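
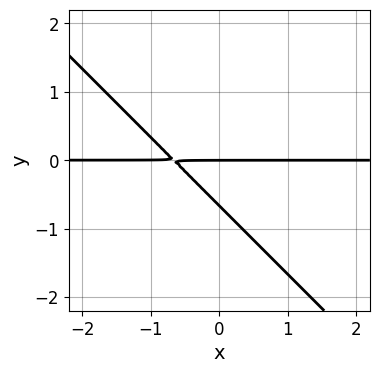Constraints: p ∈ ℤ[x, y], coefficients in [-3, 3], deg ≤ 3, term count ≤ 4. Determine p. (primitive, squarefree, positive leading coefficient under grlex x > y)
3*x*y + 3*y^2 + 2*y

(a) Degree: a generic line meets the curve in up to 2 points, so deg p = 2.
(b) Against the integer gridlines: it crosses the y-axis at the gridline y = 0; every point of the x-axis in the box is on the curve.
(c) Assembling these constraints gives the stated polynomial.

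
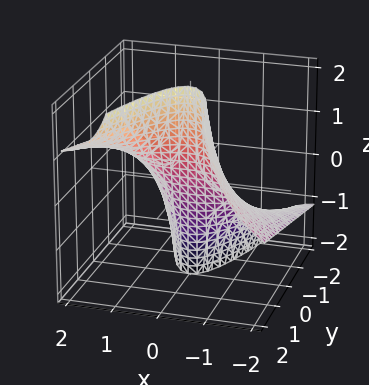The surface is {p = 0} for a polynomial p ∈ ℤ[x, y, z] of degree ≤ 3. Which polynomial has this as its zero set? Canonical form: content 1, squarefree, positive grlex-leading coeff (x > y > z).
1. The degree is 3 — a generic line meets the surface in up to 3 points.
2. Checking where it meets the axes: it crosses the x-axis at the gridline x = 0; the visible z-axis segment lies entirely on the surface; it meets the y-axis at y = 0 (among the integer gridlines).
3. Putting this together gives p.

x^3 - 3*x^2*z + 3*y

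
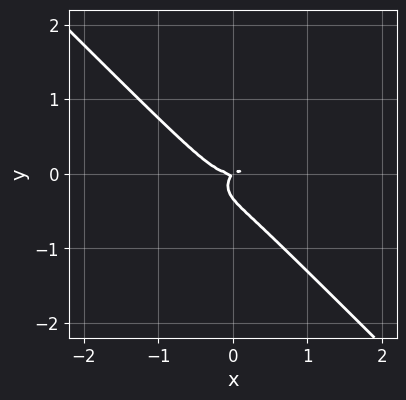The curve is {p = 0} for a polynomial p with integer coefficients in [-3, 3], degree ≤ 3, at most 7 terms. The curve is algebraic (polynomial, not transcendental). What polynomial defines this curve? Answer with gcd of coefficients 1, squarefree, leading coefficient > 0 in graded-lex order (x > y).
1. The degree is 3 — no degree-2 curve has this shape.
2. Against the integer gridlines: one y-axis crossing is at y = 0; one x-axis crossing is at x = 0.
3. Putting this together gives p.

2*x^3 + x*y^2 + 3*y^3 - x*y + y^2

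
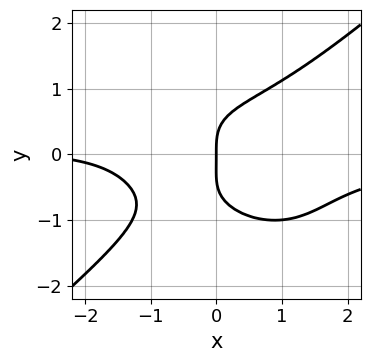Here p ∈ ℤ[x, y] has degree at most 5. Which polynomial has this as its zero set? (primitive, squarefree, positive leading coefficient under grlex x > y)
2*x^3*y - 3*y^4 - y^3 + x^2 + 3*x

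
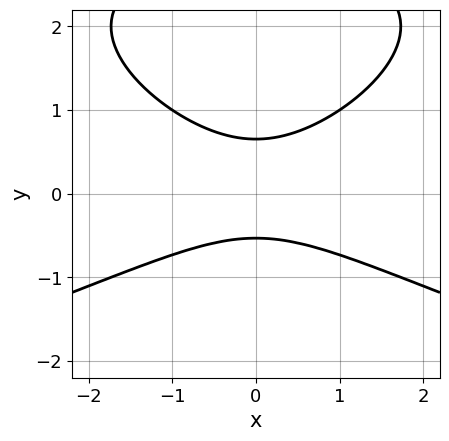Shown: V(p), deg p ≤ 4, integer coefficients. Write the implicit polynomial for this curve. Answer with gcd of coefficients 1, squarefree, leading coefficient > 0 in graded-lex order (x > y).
(a) The degree is 3 — the shape is more complex than any degree-2 curve.
(b) Symmetries: mirror symmetry x ↦ −x ⇒ only even powers of x.
(c) Reading off the gridlines: no x-intercept at any integer in the box.
(d) Putting this together gives p.

y^3 + x^2 - 3*y^2 + 1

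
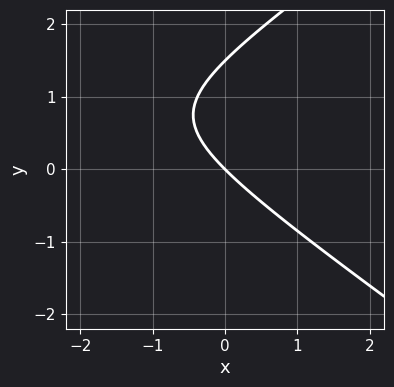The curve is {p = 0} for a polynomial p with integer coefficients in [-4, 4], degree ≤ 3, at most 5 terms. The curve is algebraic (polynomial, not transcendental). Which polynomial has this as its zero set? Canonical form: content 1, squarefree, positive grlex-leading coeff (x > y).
x^2 - 2*y^2 + 3*x + 3*y

deg p = 2. No degree-1 curve has this shape.
Observable constraints: one x-axis crossing is at x = 0; one y-axis crossing is at y = 0.
Together with the visible shape, these determine p as stated.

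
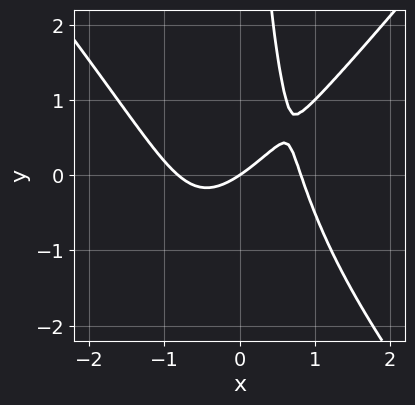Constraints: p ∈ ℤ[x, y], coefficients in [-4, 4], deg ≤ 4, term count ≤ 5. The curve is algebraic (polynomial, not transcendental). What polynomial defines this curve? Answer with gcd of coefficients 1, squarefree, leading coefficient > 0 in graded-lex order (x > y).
The degree is 3 — a generic line meets the curve in up to 3 points.
Reading off the gridlines: one y-axis crossing is at y = 0; it crosses the x-axis at the gridline x = 0.
The integer polynomial consistent with all of this is the stated p.

3*x^3 - 2*x*y^2 - 2*x*y - 2*x + 3*y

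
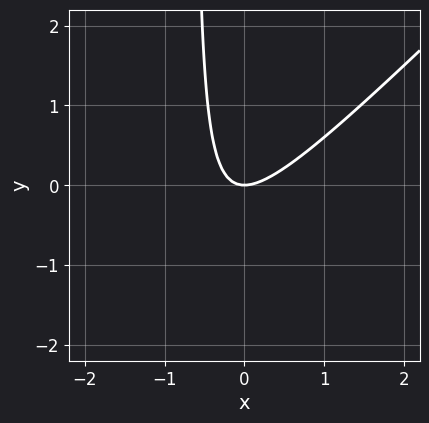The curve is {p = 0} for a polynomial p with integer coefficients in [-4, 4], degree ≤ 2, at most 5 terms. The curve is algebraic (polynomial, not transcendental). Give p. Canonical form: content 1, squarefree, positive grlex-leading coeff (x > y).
3*x^2 - 3*x*y - 2*y

(a) deg p = 2.
(b) Against the integer gridlines: it meets the y-axis at y = 0 (among the integer gridlines); it crosses the x-axis at the gridline x = 0.
(c) Fitting integer coefficients to these (and the overall shape) gives p.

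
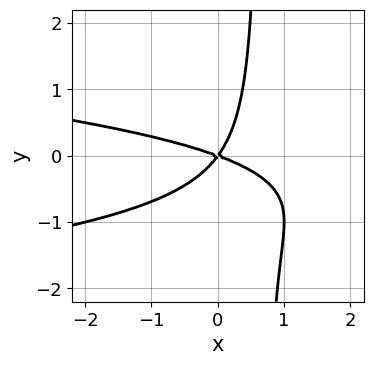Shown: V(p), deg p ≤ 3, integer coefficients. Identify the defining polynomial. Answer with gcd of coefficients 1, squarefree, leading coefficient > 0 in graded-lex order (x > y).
1. deg p = 3. The shape is more complex than any degree-2 curve.
2. From the visible intercepts: it crosses the y-axis at the gridline y = 0; it meets the x-axis at x = 0 (among the integer gridlines).
3. Assembling these constraints gives the stated polynomial.

3*x*y^2 + x^2 + 2*x*y - 2*y^2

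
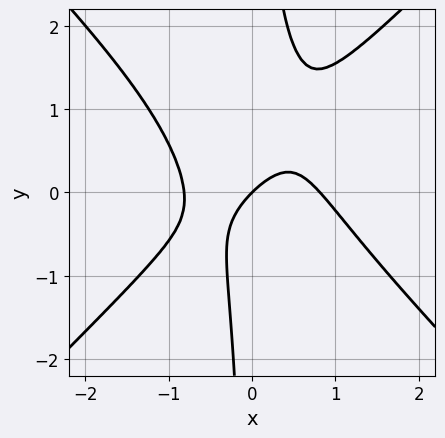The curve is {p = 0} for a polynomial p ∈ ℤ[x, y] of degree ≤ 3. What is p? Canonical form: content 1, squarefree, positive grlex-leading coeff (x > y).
First, the degree is 3 — no degree-2 curve has this shape.
Next, from the visible intercepts: it crosses the y-axis at the gridline y = 0; it crosses the x-axis at the gridline x = 0.
Finally, solving for integer coefficients yields p as stated.

3*x^3 - 3*x*y^2 + 2*x*y - 2*x + 2*y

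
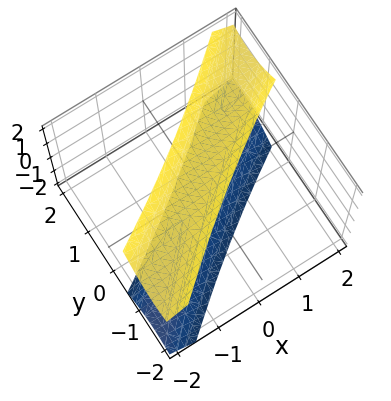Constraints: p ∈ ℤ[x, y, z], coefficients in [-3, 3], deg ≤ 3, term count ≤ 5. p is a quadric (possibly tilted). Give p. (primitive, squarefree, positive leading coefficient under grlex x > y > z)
First, I count 2 distinct pieces. They look like related sheets of one shape, so recover p as a whole.
Next, degree: the shape is more complex than any degree-1 surface, so deg p = 2.
Next, against the integer gridlines: it misses every integer gridline on the x-axis; the surface avoids every integer y-axis point in the box.
Finally, fitting integer coefficients to these (and the overall shape) gives p.

x^2 - 3*x*y + 2*y^2 - z^2 + 3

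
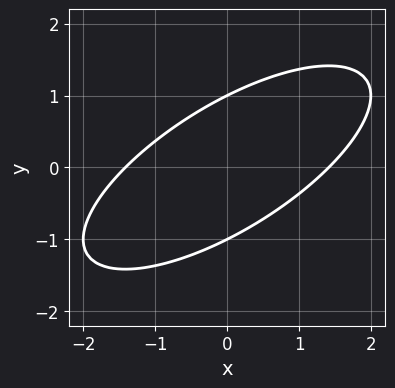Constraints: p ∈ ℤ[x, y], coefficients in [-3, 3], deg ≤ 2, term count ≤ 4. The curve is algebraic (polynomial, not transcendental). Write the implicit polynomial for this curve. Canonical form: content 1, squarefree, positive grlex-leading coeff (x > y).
(a) deg p = 2. The shape is more complex than any degree-1 curve.
(b) Checking where it meets the axes: among the integer gridlines, it crosses the y-axis at y ∈ {-1, 1}.
(c) Fitting integer coefficients to these (and the overall shape) gives p.

x^2 - 2*x*y + 2*y^2 - 2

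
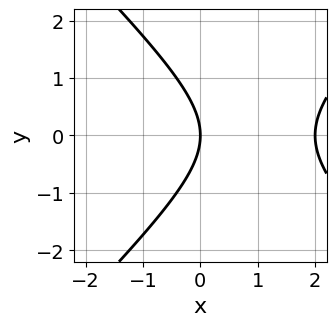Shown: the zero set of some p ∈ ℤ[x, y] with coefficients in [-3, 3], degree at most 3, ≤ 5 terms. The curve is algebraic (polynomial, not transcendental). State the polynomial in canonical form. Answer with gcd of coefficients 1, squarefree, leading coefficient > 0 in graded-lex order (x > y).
(a) Degree: the shape is more complex than any degree-1 curve, so deg p = 2.
(b) Symmetries: the y ↦ −y reflection is a symmetry, so y appears only in even powers.
(c) Observable constraints: it crosses the y-axis at the gridline y = 0; the x-axis gridline crossings are at x ∈ {0, 2}.
(d) Solving for integer coefficients yields p as stated.

x^2 - y^2 - 2*x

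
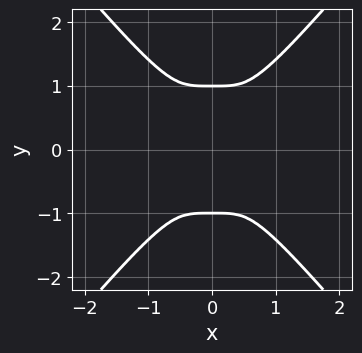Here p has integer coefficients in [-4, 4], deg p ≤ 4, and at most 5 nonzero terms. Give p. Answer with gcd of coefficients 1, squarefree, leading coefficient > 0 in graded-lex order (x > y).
2*x^4 - y^4 + y^2

First, the degree is 4 — no degree-3 curve has this shape.
Next, symmetries: mirror symmetry y ↦ −y ⇒ only even powers of y; mirror symmetry x ↦ −x ⇒ only even powers of x.
Then, reading off the gridlines: among the integer gridlines, it crosses the y-axis at y ∈ {-1, 1}.
Finally, solving for integer coefficients yields p as stated.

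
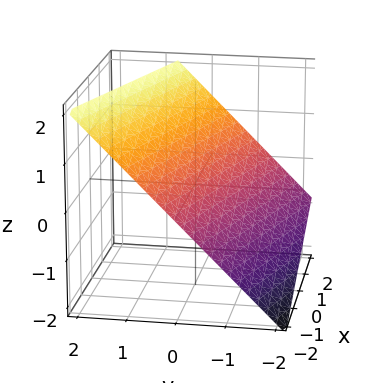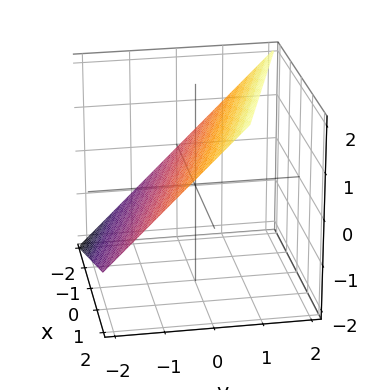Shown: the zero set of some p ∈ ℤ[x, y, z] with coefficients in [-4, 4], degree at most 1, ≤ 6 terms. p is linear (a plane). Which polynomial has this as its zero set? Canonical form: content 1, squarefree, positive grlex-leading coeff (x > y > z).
x + 3*y - 3*z + 2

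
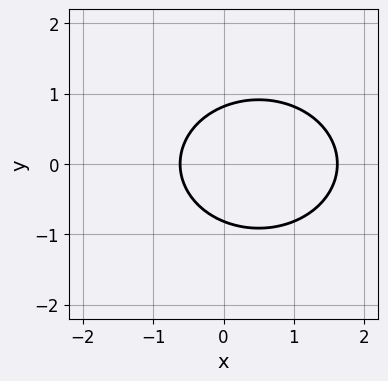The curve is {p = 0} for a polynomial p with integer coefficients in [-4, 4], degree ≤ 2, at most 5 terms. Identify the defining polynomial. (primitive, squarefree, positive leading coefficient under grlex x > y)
2*x^2 + 3*y^2 - 2*x - 2

(a) Degree: a generic line meets the curve in up to 2 points, so deg p = 2.
(b) Symmetries: the y ↦ −y reflection is a symmetry, so y appears only in even powers.
(c) These observations pin down the coefficients.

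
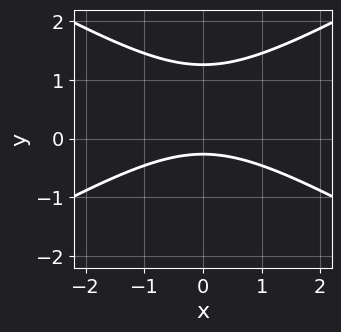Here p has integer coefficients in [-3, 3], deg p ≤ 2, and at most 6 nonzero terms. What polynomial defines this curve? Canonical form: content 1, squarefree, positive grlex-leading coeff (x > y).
(a) deg p = 2. The shape is more complex than any degree-1 curve.
(b) Symmetries: it's symmetric under x → −x, forcing even powers of x.
(c) Reading off the gridlines: the curve avoids every integer x-axis point in the box.
(d) Fitting integer coefficients to these (and the overall shape) gives p.

x^2 - 3*y^2 + 3*y + 1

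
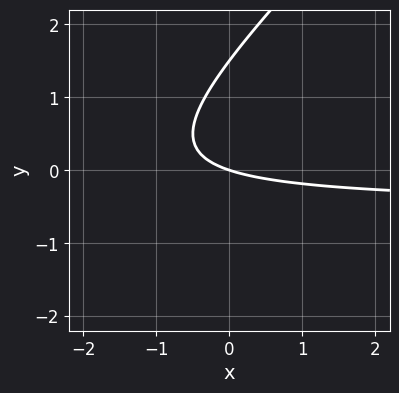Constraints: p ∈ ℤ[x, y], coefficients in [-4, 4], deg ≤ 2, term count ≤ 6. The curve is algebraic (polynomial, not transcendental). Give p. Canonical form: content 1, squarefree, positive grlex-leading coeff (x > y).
2*x*y - 2*y^2 + x + 3*y

(a) Degree: a generic line meets the curve in up to 2 points, so deg p = 2.
(b) Against the integer gridlines: it meets the y-axis at y = 0 (among the integer gridlines); it meets the x-axis at x = 0 (among the integer gridlines).
(c) The integer polynomial consistent with all of this is the stated p.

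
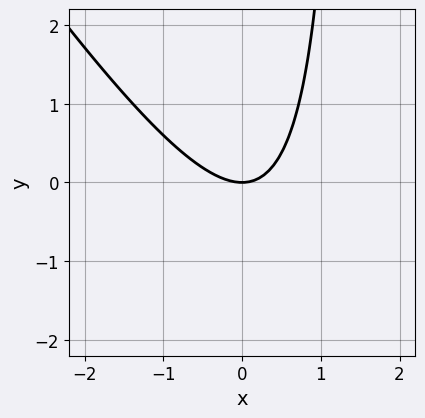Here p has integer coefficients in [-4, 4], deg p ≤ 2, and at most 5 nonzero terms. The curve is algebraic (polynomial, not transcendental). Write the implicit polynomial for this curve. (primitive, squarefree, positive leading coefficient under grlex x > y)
3*x^2 + 2*x*y - 3*y

The degree is 2 — a generic line meets the curve in up to 2 points.
Against the integer gridlines: it meets the y-axis at y = 0 (among the integer gridlines); it crosses the x-axis at the gridline x = 0.
Matching integer coefficients to the picture gives p.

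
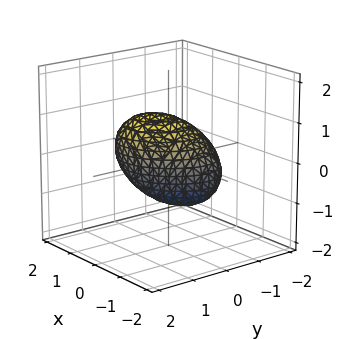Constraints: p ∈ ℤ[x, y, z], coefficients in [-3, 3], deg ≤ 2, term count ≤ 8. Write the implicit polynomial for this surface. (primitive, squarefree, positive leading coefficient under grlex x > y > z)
3*x^2 - 2*x*y - 2*x*z + 3*y^2 + 3*z^2 - 3

First, degree: the shape is more complex than any degree-1 surface, so deg p = 2.
Then, from the visible intercepts: among the integer gridlines, it crosses the x-axis at x ∈ {-1, 1}; among the integer gridlines, it crosses the z-axis at z ∈ {-1, 1}; among the integer gridlines, it crosses the y-axis at y ∈ {-1, 1}.
Finally, matching integer coefficients to the picture gives p.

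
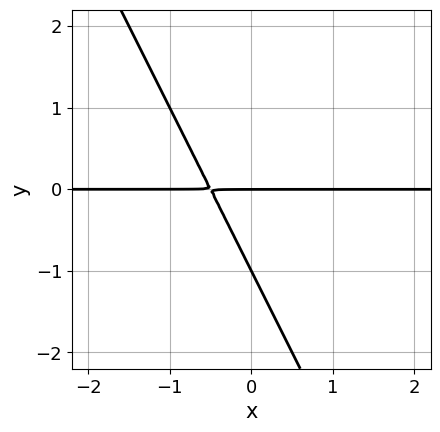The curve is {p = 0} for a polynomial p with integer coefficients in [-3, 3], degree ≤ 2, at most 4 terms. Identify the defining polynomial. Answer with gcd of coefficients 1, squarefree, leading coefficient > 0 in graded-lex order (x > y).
2*x*y + y^2 + y

The degree is 2 — the shape is more complex than any degree-1 curve.
Observable constraints: the visible x-axis segment lies entirely on the curve; among the integer gridlines, it crosses the y-axis at y ∈ {-1, 0}.
Matching integer coefficients to the picture gives p.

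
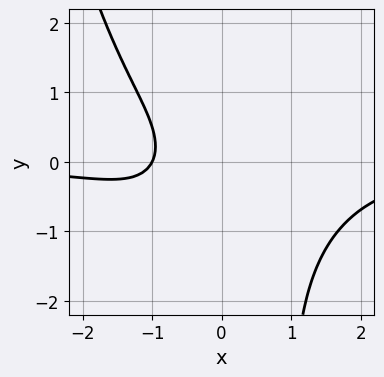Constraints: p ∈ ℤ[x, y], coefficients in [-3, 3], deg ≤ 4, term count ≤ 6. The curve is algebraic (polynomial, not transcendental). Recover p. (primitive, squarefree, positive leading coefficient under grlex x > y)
x^3*y - x*y^2 + y^2 + 2*x + 2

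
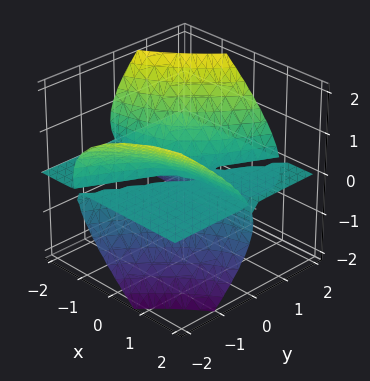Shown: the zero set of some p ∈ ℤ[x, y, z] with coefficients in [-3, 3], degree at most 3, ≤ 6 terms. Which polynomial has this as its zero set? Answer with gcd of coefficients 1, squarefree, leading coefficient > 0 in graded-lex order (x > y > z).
2*x*y*z + x*z^2 - y^2*z + 2*z^3

(a) Degree: a generic line meets the surface in up to 3 points, so deg p = 3.
(b) Observable constraints: every point of the x-axis in the box is on the surface; the visible y-axis segment lies entirely on the surface; it crosses the z-axis at the gridline z = 0.
(c) Assembling these constraints gives the stated polynomial.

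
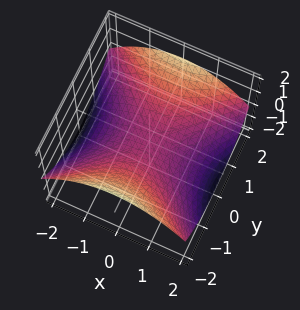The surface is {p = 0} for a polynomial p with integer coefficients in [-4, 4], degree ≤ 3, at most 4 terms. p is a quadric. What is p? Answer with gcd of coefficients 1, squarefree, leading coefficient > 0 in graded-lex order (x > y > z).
x^2 - y^2 + 3*z

1. The degree is 2 — a hyperbolic paraboloid; a quadric.
2. Symmetries: it's symmetric under x → −x, forcing even powers of x; it's symmetric under y → −y, forcing even powers of y.
3. Reading off the gridlines: it crosses the x-axis at the gridline x = 0; one y-axis crossing is at y = 0.
4. The integer polynomial consistent with all of this is the stated p.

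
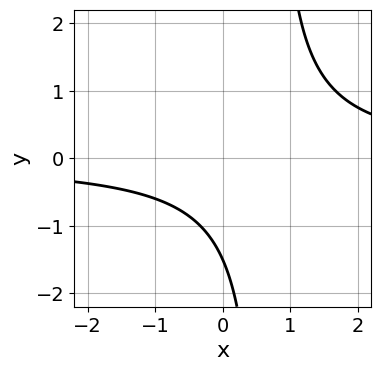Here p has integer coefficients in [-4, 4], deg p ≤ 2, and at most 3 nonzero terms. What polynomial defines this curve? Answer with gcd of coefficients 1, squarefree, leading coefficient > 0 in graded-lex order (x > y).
3*x*y - 2*y - 3

Degree: the shape is more complex than any degree-1 curve, so deg p = 2.
Against the integer gridlines: the curve avoids every integer x-axis point in the box.
Fitting integer coefficients to these (and the overall shape) gives p.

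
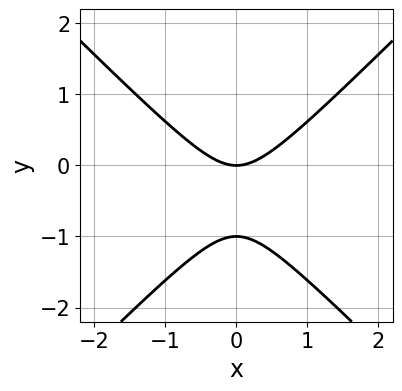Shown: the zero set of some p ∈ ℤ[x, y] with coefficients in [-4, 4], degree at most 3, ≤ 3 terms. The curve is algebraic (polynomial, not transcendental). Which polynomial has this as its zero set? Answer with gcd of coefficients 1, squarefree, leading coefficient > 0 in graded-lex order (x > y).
First, degree: no degree-1 curve has this shape, so deg p = 2.
Next, symmetries: it's symmetric under x → −x, forcing even powers of x.
Then, observable constraints: the y-axis gridline crossings are at y ∈ {-1, 0}; it meets the x-axis at x = 0 (among the integer gridlines).
Finally, together with the visible shape, these determine p as stated.

x^2 - y^2 - y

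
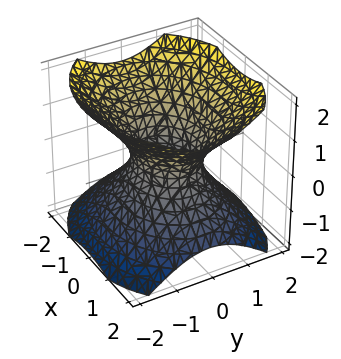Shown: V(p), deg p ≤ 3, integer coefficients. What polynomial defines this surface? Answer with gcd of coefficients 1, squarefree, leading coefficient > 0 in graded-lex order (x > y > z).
2*x^2 + 3*y^2 - 3*z^2 - 2

(a) deg p = 2. One connected sheet with a waist; a quadric.
(b) Symmetries: mirror symmetry y ↦ −y ⇒ only even powers of y; mirror symmetry x ↦ −x ⇒ only even powers of x; the z ↦ −z reflection is a symmetry, so z appears only in even powers.
(c) From the axis intercepts and sections: it misses every integer gridline on the z-axis; the x-axis gridline crossings are at x ∈ {-1, 1}.
(d) Solving for integer coefficients yields p as stated.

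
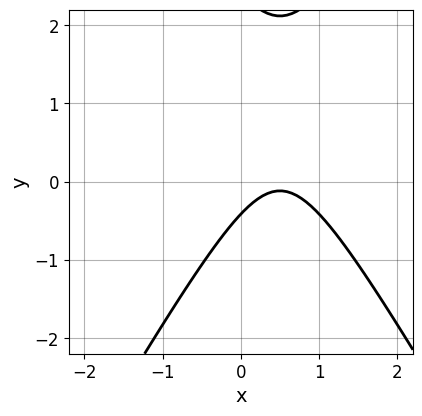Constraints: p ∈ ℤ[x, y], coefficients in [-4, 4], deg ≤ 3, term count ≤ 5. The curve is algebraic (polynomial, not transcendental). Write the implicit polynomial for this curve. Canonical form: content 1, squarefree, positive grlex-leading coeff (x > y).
(a) The degree is 2 — the shape is more complex than any degree-1 curve.
(b) From the axis intercepts and sections: the curve avoids every integer x-axis point in the box.
(c) Fitting integer coefficients to these (and the overall shape) gives p.

3*x^2 - y^2 - 3*x + 2*y + 1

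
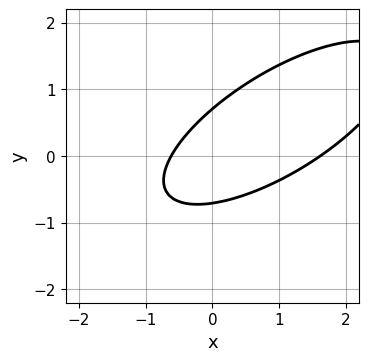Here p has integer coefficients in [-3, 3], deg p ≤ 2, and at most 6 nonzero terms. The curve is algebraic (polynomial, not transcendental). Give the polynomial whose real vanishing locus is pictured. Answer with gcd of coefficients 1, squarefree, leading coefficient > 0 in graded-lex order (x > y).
x^2 - 2*x*y + 2*y^2 - x - 1

1. deg p = 2. A generic line meets the curve in up to 2 points.
2. Matching integer coefficients to the picture gives p.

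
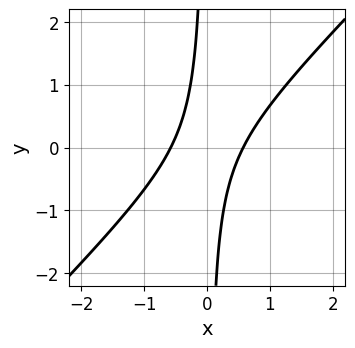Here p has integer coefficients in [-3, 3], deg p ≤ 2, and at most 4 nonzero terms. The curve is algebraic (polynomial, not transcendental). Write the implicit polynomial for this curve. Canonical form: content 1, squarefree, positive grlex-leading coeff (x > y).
3*x^2 - 3*x*y - 1

First, deg p = 2. No degree-1 curve has this shape.
Next, observable constraints: no y-intercept at any integer in the box.
Finally, these observations pin down the coefficients.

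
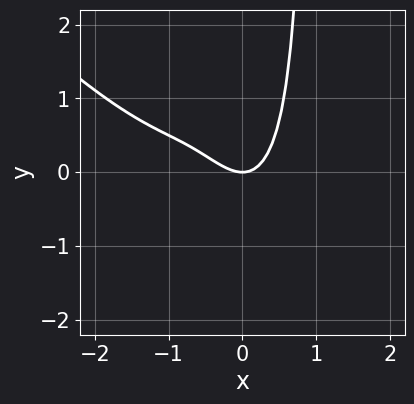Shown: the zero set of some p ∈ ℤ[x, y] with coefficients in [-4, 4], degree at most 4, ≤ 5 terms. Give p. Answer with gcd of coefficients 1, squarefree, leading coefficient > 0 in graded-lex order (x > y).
1. deg p = 4.
2. Checking where it meets the axes: it crosses the x-axis at the gridline x = 0; it meets the y-axis at y = 0 (among the integer gridlines).
3. Assembling these constraints gives the stated polynomial.

2*x^4 + 2*x^3*y + 3*x^3 + 3*x^2 - 2*y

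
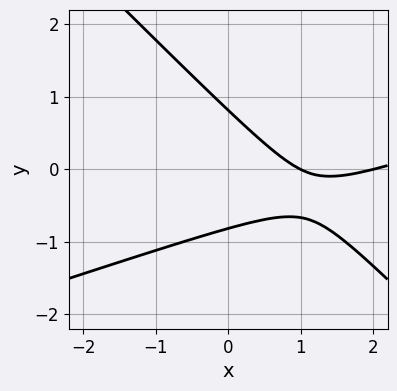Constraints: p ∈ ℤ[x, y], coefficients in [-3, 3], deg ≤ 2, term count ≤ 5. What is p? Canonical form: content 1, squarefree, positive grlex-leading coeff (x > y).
x^2 - 2*x*y - 3*y^2 - 3*x + 2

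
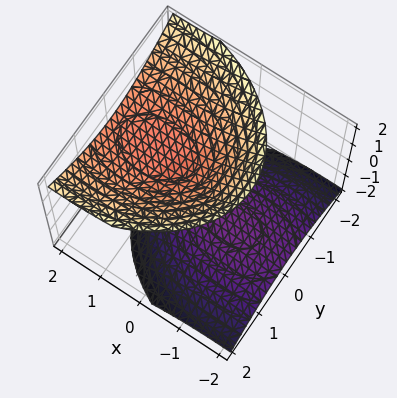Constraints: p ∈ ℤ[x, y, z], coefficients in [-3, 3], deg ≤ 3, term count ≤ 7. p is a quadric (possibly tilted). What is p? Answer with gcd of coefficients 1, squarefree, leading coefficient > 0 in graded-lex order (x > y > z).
x^2 - 2*x*z + 2*y^2 - 2*z^2 + 2

(a) The picture has 2 separate pieces. They look like related sheets of one shape, so recover p as a whole.
(b) Degree: no degree-1 surface has this shape, so deg p = 2.
(c) Checking where it meets the axes: the z-axis gridline crossings are at z ∈ {-1, 1}; it misses every integer gridline on the y-axis.
(d) Matching integer coefficients to the picture gives p.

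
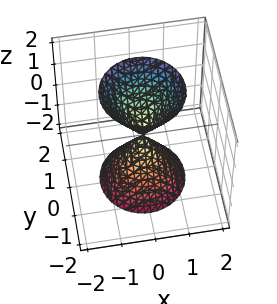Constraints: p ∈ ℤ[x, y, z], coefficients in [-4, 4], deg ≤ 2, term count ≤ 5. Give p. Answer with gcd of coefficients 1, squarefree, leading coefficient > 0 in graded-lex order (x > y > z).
First, the picture has 2 separate pieces. They look like related sheets of one shape, so recover p as a whole.
Next, deg p = 2. A double cone through the origin; a quadric.
Next, by symmetry, the surface is invariant under rotation about z: p = q(x² + y², z); mirror symmetry z ↦ −z ⇒ only even powers of z.
Then, from the visible intercepts: a circular section at z = -2 has radius between 1 and 2; it crosses the y-axis at the gridline y = 0.
Finally, matching integer coefficients to the picture gives p.

3*x^2 + 3*y^2 - z^2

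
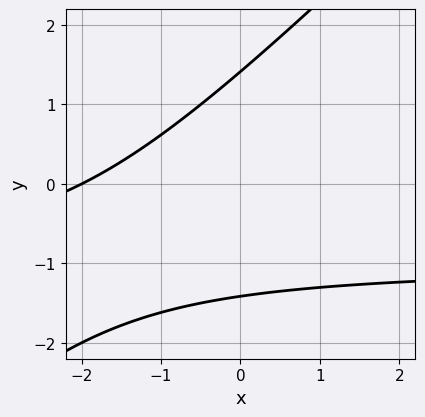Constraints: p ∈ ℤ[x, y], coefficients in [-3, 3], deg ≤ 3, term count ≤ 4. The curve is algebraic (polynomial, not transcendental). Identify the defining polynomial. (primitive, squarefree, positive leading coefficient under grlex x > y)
First, degree: the shape is more complex than any degree-1 curve, so deg p = 2.
Then, reading off the gridlines: one x-axis crossing is at x = -2.
Finally, assembling these constraints gives the stated polynomial.

x*y - y^2 + x + 2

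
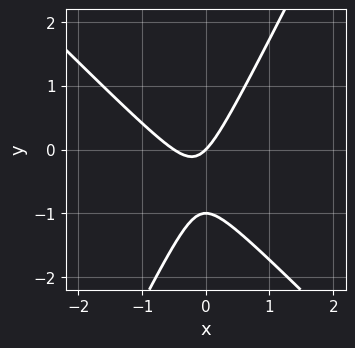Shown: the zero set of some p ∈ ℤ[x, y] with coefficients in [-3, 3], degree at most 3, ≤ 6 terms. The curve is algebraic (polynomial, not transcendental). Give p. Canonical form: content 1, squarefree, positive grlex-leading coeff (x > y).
2*x^2 + x*y - y^2 + x - y

1. The degree is 2 — the shape is more complex than any degree-1 curve.
2. Observable constraints: among the integer gridlines, it crosses the y-axis at y ∈ {-1, 0}; it crosses the x-axis at the gridline x = 0.
3. Solving for integer coefficients yields p as stated.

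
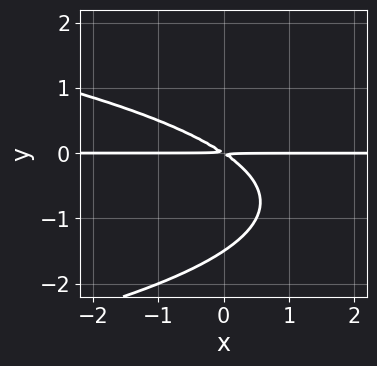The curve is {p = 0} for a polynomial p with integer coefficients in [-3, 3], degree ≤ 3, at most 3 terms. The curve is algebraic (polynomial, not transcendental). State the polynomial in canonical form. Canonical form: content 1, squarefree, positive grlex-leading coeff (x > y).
1. The degree is 3 — the shape is more complex than any degree-2 curve.
2. From the visible intercepts: the visible x-axis segment lies entirely on the curve.
3. Together with the visible shape, these determine p as stated.

2*y^3 + 2*x*y + 3*y^2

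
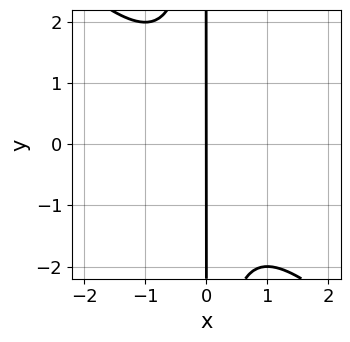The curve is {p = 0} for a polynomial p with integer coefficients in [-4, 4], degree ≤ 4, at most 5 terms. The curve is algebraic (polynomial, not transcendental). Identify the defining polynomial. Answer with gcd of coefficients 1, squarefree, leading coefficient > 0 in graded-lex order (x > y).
deg p = 3.
Checking where it meets the axes: it crosses the x-axis at the gridline x = 0; the visible y-axis segment lies entirely on the curve.
The integer polynomial consistent with all of this is the stated p.

x^3 + x^2*y + x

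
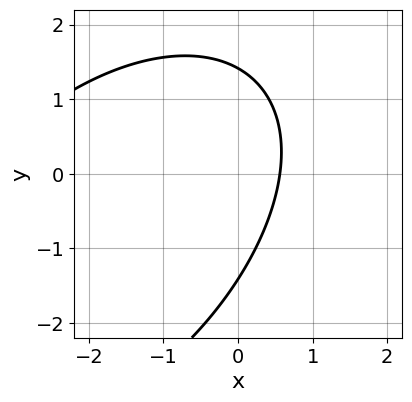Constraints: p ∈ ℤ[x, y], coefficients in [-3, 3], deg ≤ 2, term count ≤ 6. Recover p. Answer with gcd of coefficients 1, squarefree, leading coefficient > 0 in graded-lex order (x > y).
First, the degree is 2 — no degree-1 curve has this shape.
Finally, solving for integer coefficients yields p as stated.

x^2 - x*y + y^2 + 3*x - 2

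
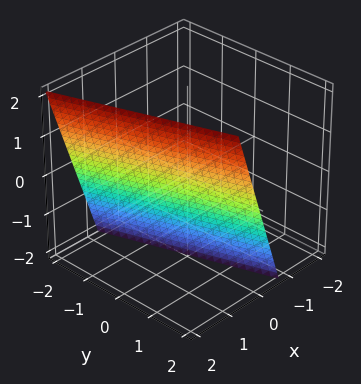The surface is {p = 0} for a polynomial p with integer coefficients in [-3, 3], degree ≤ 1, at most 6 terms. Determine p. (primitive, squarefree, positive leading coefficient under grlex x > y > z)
1. Degree: every cross-section is a straight line — this is a plane, so deg p = 1.
2. Checking where it meets the axes: one y-axis crossing is at y = 2; it meets the z-axis at z = -2 (among the integer gridlines).
3. Fitting integer coefficients to these (and the overall shape) gives p.

3*x + y - z - 2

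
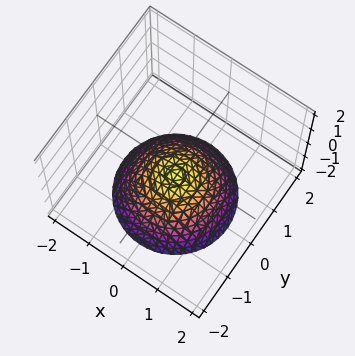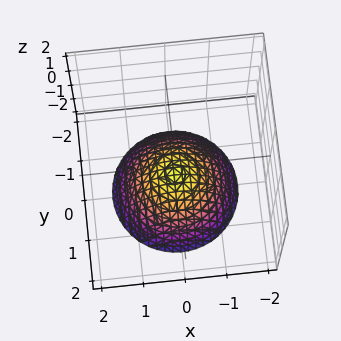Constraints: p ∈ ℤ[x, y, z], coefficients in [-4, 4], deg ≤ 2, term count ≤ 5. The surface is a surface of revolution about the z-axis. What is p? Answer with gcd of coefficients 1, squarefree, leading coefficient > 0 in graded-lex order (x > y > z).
2*x^2 + 2*y^2 + 3*z + 2

1. The degree is 2 — a generic line meets the surface in up to 2 points.
2. By symmetry, every cross-section ⟂ z is a circle, so x, y appear only via x² + y².
3. Checking where it meets the axes: a circular section at z = -2 has radius between 1 and 2; the surface avoids every integer y-axis point in the box; it misses every integer gridline on the x-axis.
4. The integer polynomial consistent with all of this is the stated p.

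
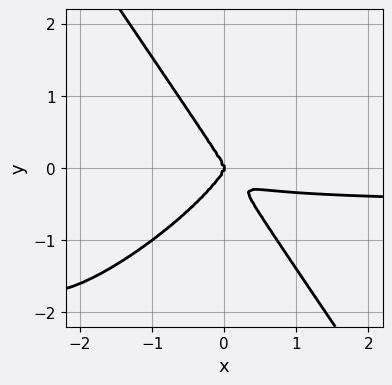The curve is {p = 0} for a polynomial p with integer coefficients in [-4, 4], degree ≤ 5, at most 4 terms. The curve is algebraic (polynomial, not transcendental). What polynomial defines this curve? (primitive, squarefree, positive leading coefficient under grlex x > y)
2*x^3*y - 3*x^2*y^2 + 2*y^4 + x^3

(a) deg p = 4.
(b) Reading off the gridlines: it meets the y-axis at y = 0 (among the integer gridlines); one x-axis crossing is at x = 0.
(c) Solving for integer coefficients yields p as stated.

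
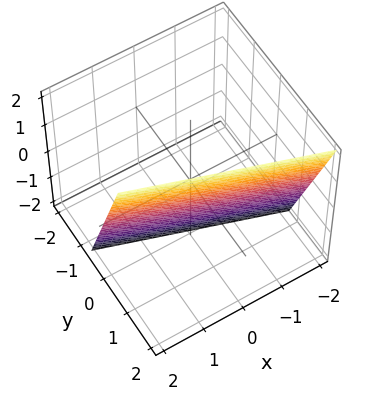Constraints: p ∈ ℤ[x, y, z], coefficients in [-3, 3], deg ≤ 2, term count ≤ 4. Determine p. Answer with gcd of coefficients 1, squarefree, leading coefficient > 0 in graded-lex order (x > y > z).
1. The degree is 1 — the surface is flat (a plane).
2. From the axis intercepts and sections: it crosses the x-axis at the gridline x = 2; it crosses the z-axis at the gridline z = -2.
3. Putting this together gives p.

x + 3*y - z - 2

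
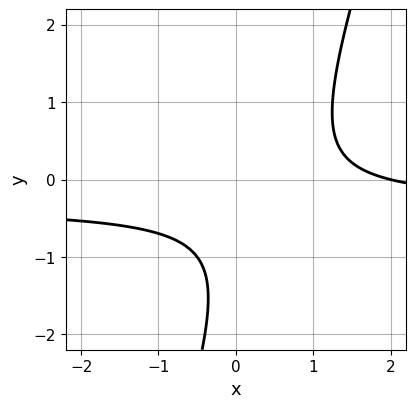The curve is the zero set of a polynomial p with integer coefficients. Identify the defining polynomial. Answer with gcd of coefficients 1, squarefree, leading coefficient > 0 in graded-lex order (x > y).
3*x*y - y^2 + x - 2*y - 2

First, degree: a generic line meets the curve in up to 2 points, so deg p = 2.
Next, observable constraints: it crosses the x-axis at the gridline x = 2; no y-intercept at any integer in the box.
Finally, solving for integer coefficients yields p as stated.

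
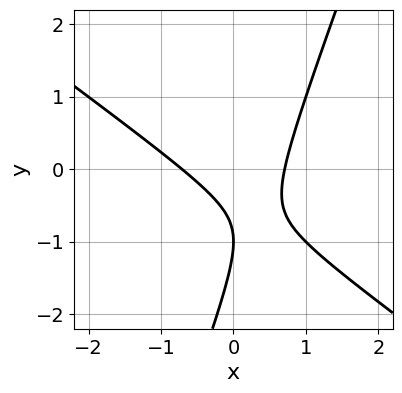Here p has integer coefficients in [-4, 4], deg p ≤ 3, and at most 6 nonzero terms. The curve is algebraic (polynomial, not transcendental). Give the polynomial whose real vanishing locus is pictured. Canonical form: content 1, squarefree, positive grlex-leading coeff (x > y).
2*x^2 + 2*x*y - y^2 - 2*y - 1

1. deg p = 2. The shape is more complex than any degree-1 curve.
2. From the visible intercepts: it crosses the y-axis at the gridline y = -1.
3. The integer polynomial consistent with all of this is the stated p.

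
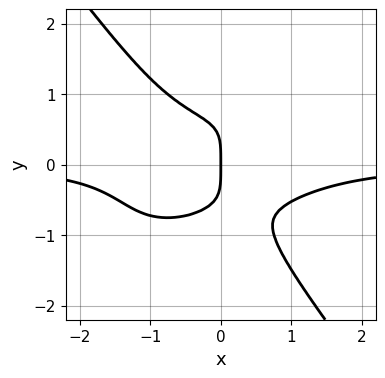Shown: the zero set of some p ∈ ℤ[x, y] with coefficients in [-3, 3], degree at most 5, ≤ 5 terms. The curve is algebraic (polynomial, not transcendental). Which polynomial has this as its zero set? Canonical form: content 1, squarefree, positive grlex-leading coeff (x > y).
x^3*y - x^2*y^2 + y^4 - x*y^2 + x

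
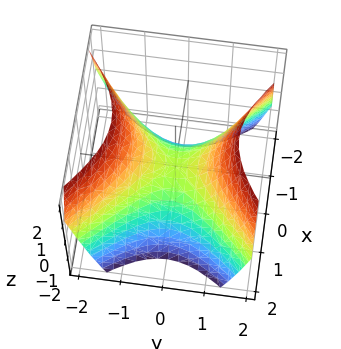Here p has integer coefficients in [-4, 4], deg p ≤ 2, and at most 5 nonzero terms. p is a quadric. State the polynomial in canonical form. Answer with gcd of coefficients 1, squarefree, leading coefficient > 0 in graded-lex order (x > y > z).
Degree: a hyperbolic paraboloid; a quadric, so deg p = 2.
Symmetries: mirror symmetry y ↦ −y ⇒ only even powers of y; it's symmetric under x → −x, forcing even powers of x.
Observable constraints: it crosses the x-axis at the gridline x = 0; one z-axis crossing is at z = 0.
The integer polynomial consistent with all of this is the stated p.

x^2 - y^2 + z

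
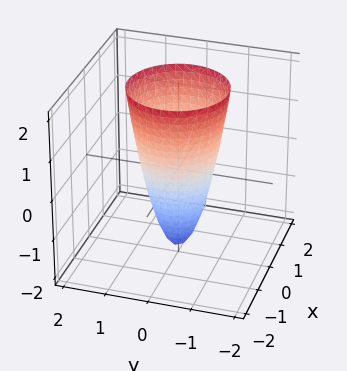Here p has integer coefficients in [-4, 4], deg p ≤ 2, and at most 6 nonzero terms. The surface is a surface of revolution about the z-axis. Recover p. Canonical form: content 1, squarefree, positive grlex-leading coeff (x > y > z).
3*x^2 + 3*y^2 - z - 2

deg p = 2. A generic line meets the surface in up to 2 points.
Symmetry: every cross-section ⟂ z is a circle, so x, y appear only via x² + y².
Reading off the gridlines: a circular section at z = 0 has radius between 0 and 1; it crosses the z-axis at the gridline z = -2.
Fitting integer coefficients to these (and the overall shape) gives p.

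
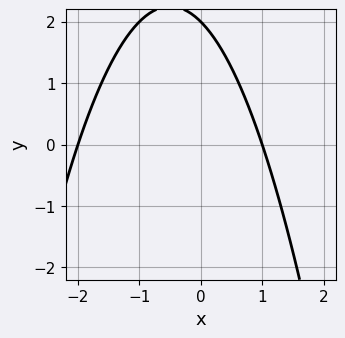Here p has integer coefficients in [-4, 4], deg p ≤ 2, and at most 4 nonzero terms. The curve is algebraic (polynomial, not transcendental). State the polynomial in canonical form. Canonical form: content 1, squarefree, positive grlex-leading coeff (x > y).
x^2 + x + y - 2

1. The degree is 2 — no degree-1 curve has this shape.
2. Observable constraints: the x-axis gridline crossings are at x ∈ {-2, 1}; it meets the y-axis at y = 2 (among the integer gridlines).
3. Matching integer coefficients to the picture gives p.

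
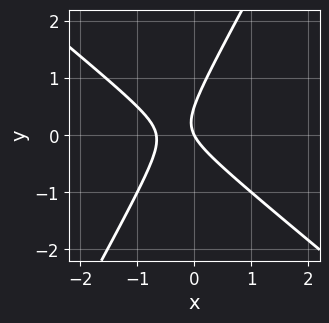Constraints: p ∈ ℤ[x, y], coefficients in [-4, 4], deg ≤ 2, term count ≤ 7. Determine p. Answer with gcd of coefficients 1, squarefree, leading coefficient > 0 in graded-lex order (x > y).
3*x^2 + 2*x*y - 2*y^2 + 2*x + y

First, the degree is 2 — no degree-1 curve has this shape.
Next, from the axis intercepts and sections: it crosses the y-axis at the gridline y = 0; it crosses the x-axis at the gridline x = 0.
Finally, these observations pin down the coefficients.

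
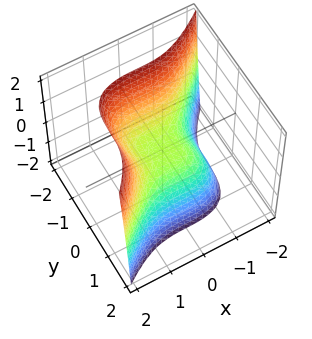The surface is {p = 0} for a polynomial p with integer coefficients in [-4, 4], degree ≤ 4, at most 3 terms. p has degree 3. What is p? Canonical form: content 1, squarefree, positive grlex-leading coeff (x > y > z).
2*x^3 - 3*y^3 - 3*z

Degree: the shape is more complex than any degree-2 surface, so deg p = 3.
From the visible intercepts: one x-axis crossing is at x = 0; it crosses the y-axis at the gridline y = 0; one z-axis crossing is at z = 0.
These observations pin down the coefficients.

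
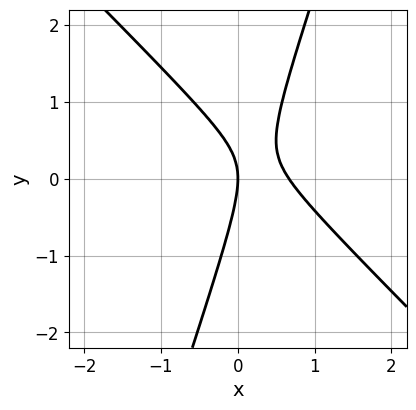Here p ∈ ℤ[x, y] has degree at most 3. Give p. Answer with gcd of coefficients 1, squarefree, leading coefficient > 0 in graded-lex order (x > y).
(a) The degree is 2 — no degree-1 curve has this shape.
(b) Checking where it meets the axes: it meets the y-axis at y = 0 (among the integer gridlines); one x-axis crossing is at x = 0.
(c) Putting this together gives p.

3*x^2 + 2*x*y - y^2 - 2*x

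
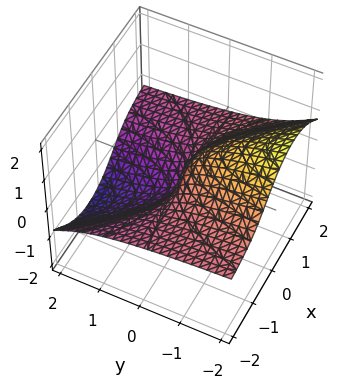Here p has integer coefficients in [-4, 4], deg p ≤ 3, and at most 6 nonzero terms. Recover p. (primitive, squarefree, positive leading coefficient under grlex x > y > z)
First, the degree is 3 — no degree-2 surface has this shape.
Next, checking where it meets the axes: it meets the z-axis at z = 0 (among the integer gridlines); every point of the x-axis in the box is on the surface; it crosses the y-axis at the gridline y = 0.
Finally, together with the visible shape, these determine p as stated.

3*x^2*z + 2*x*y*z + 2*z^3 + 2*y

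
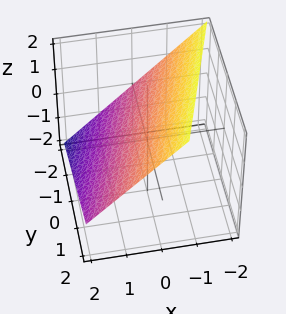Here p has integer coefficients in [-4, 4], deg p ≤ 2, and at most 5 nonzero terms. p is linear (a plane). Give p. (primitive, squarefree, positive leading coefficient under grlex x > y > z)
3*x - y + 3*z - 2

(a) Degree: every cross-section is a straight line — this is a plane, so deg p = 1.
(b) Reading off the gridlines: it crosses the y-axis at the gridline y = -2.
(c) Together with the visible shape, these determine p as stated.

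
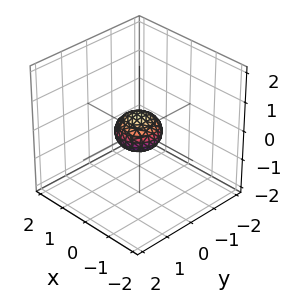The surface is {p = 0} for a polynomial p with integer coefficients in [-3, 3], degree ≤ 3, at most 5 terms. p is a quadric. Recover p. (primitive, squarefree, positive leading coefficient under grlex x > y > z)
The degree is 2 — bounded and convex; a quadric.
By symmetry, the surface is invariant under rotation about z: p = q(x² + y², z); mirror symmetry z ↦ −z ⇒ only even powers of z.
Observable constraints: a circular section at z = 0 has radius between 0 and 1.
Together with the visible shape, these determine p as stated.

2*x^2 + 2*y^2 + 3*z^2 - 1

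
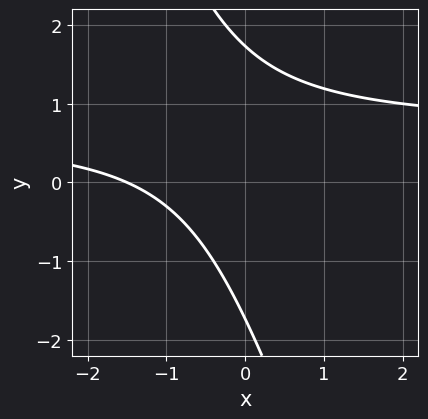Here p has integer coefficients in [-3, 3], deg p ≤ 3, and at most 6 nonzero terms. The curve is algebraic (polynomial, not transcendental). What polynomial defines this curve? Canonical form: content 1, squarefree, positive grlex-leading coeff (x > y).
deg p = 2. The shape is more complex than any degree-1 curve.
Putting this together gives p.

3*x*y + y^2 - 2*x - 3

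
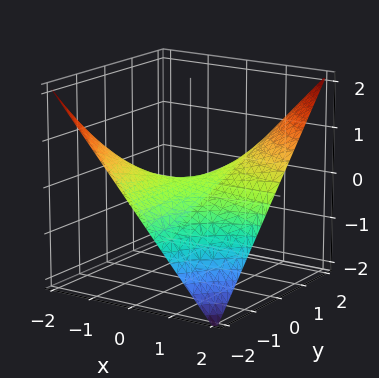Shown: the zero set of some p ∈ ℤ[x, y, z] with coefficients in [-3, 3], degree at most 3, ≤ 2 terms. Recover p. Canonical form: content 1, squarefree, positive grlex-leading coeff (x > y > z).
(a) deg p = 2. A hyperbolic paraboloid; a quadric.
(b) From the axis intercepts and sections: every point of the y-axis in the box is on the surface; it crosses the z-axis at the gridline z = 0.
(c) Solving for integer coefficients yields p as stated. Check: (1, 0, 0) on the x-axis lies on the surface, and p(1, 0, 0) = 0. ✓

x*y - 2*z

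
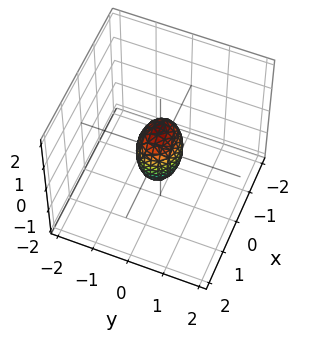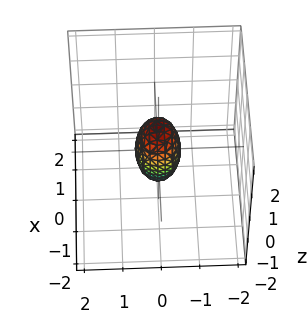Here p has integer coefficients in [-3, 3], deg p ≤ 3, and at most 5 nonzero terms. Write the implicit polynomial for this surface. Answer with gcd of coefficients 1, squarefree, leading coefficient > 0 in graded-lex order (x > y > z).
2*x^2 + 3*y^2 + z^2 - 1

First, degree: a closed, bounded, convex surface; a quadric, so deg p = 2.
Then, symmetries: it's symmetric under z → −z, forcing even powers of z; the y ↦ −y reflection is a symmetry, so y appears only in even powers; mirror symmetry x ↦ −x ⇒ only even powers of x.
Next, reading off the gridlines: among the integer gridlines, it crosses the z-axis at z ∈ {-1, 1}.
Finally, these observations pin down the coefficients.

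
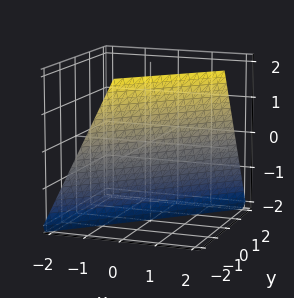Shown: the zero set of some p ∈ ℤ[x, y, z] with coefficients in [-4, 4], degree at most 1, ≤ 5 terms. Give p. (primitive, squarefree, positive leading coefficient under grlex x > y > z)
2*x - 2*y - z - 2

(a) deg p = 1.
(b) From the visible intercepts: one z-axis crossing is at z = -2; it crosses the x-axis at the gridline x = 1; one y-axis crossing is at y = -1.
(c) Matching integer coefficients to the picture gives p.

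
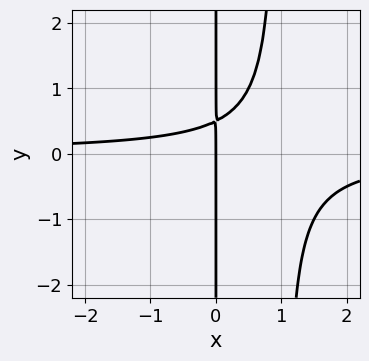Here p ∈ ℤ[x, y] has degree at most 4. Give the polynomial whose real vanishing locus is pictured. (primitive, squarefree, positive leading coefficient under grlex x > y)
2*x^2*y - 2*x*y + x

First, deg p = 3.
Then, from the visible intercepts: every point of the y-axis in the box is on the curve; it crosses the x-axis at the gridline x = 0.
Finally, assembling these constraints gives the stated polynomial.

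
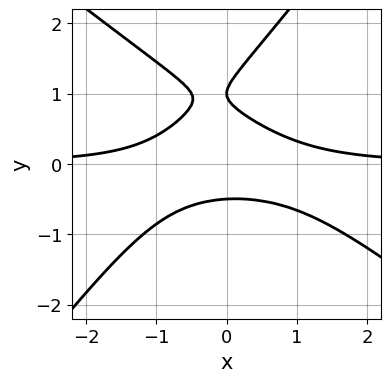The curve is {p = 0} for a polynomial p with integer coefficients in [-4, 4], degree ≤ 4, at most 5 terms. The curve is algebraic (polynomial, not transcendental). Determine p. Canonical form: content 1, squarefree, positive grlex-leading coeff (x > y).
First, deg p = 3.
Then, from the visible intercepts: it meets the y-axis at y = 1 (among the integer gridlines); it misses every integer gridline on the x-axis.
Finally, together with the visible shape, these determine p as stated.

2*x^2*y + x*y^2 - 2*y^3 + 3*y^2 - 1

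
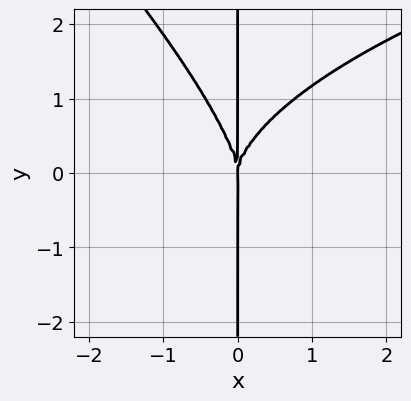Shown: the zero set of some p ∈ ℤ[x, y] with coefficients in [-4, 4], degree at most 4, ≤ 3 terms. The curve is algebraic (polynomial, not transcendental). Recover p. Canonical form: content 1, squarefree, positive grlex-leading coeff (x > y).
First, deg p = 4. The shape is more complex than any degree-3 curve.
Then, reading off the gridlines: the visible y-axis segment lies entirely on the curve; one x-axis crossing is at x = 0.
Finally, assembling these constraints gives the stated polynomial.

x^2*y^2 + x*y^3 - 3*x^3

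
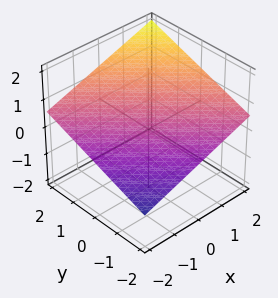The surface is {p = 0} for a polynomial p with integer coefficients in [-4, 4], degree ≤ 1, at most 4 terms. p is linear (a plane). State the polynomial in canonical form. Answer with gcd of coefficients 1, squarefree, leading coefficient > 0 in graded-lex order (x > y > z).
Degree: every cross-section is a straight line — this is a plane, so deg p = 1.
Reading off the gridlines: it meets the x-axis at x = -2 (among the integer gridlines); one y-axis crossing is at y = -2.
These observations pin down the coefficients.

x + y - 3*z + 2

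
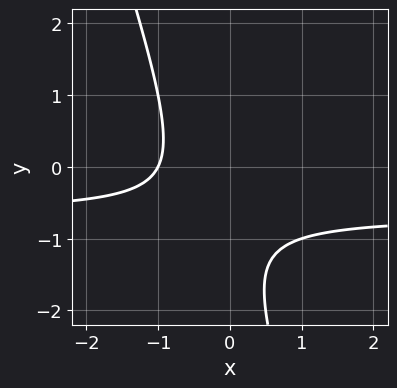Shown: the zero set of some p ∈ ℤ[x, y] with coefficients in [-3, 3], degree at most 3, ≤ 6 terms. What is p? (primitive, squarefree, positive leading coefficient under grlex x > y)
3*x*y + y^2 + 2*x + 2*y + 2

(a) The degree is 2 — no degree-1 curve has this shape.
(b) Checking where it meets the axes: it misses every integer gridline on the y-axis; one x-axis crossing is at x = -1.
(c) Fitting integer coefficients to these (and the overall shape) gives p.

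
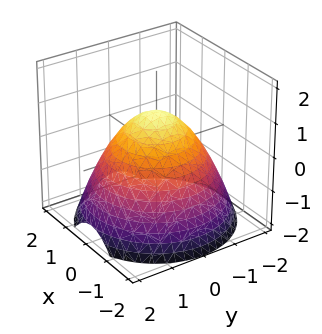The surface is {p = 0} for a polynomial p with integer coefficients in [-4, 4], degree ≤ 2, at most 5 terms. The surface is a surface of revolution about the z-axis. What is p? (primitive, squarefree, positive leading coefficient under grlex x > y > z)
2*x^2 + 2*y^2 + 3*z - 3

deg p = 2.
Symmetry: the z-axis is an axis of rotation, so x and y enter only as x² + y².
From the axis intercepts and sections: a circular section at z = -1 has radius between 1 and 2; it meets the z-axis at z = 1 (among the integer gridlines).
Matching integer coefficients to the picture gives p.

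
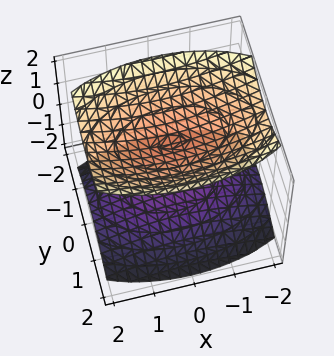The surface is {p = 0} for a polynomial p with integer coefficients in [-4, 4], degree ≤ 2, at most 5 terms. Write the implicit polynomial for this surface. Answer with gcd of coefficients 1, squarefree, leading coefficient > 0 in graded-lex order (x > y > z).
The picture has 2 separate pieces. They look like related sheets of one shape, so recover p as a whole.
deg p = 2. Two sheets facing apart; a quadric.
Symmetries: the x ↦ −x reflection is a symmetry, so x appears only in even powers; the y ↦ −y reflection is a symmetry, so y appears only in even powers; the z ↦ −z reflection is a symmetry, so z appears only in even powers.
Observable constraints: no y-intercept at any integer in the box; among the integer gridlines, it crosses the z-axis at z ∈ {-1, 1}; it misses every integer gridline on the x-axis.
Solving for integer coefficients yields p as stated.

x^2 + 3*y^2 - 3*z^2 + 3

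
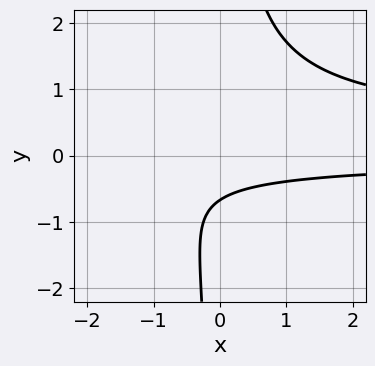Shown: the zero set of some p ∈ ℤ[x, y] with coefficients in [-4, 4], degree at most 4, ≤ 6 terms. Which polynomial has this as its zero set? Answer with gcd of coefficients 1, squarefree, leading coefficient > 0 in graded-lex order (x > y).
3*x*y^2 - x*y - 3*y - 2

The degree is 3 — the shape is more complex than any degree-2 curve.
Observable constraints: no x-intercept at any integer in the box.
Putting this together gives p.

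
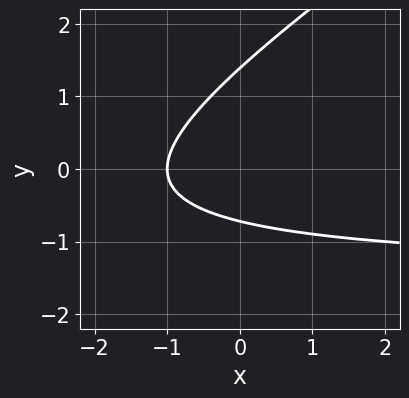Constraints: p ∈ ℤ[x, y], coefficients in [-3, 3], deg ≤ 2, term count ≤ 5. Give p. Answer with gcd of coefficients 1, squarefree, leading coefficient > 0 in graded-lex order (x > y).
2*x*y - 3*y^2 + 3*x + 2*y + 3

(a) deg p = 2. No degree-1 curve has this shape.
(b) Against the integer gridlines: it meets the x-axis at x = -1 (among the integer gridlines).
(c) Together with the visible shape, these determine p as stated.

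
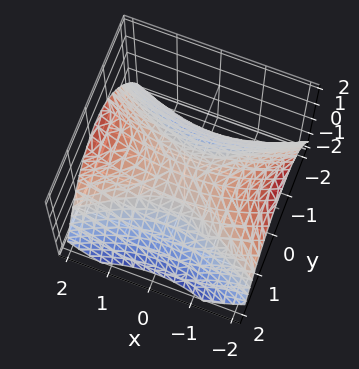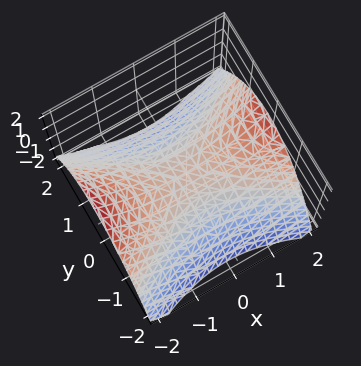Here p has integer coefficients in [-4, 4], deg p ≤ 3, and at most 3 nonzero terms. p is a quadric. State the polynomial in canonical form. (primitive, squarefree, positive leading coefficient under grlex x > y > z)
x^2 - 2*y^2 - 3*z

1. The degree is 2 — a hyperbolic paraboloid; a quadric.
2. Symmetries: mirror symmetry y ↦ −y ⇒ only even powers of y; the x ↦ −x reflection is a symmetry, so x appears only in even powers.
3. Checking where it meets the axes: one x-axis crossing is at x = 0; one z-axis crossing is at z = 0; it meets the y-axis at y = 0 (among the integer gridlines).
4. Putting this together gives p.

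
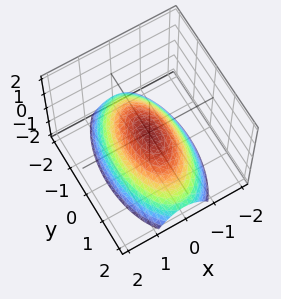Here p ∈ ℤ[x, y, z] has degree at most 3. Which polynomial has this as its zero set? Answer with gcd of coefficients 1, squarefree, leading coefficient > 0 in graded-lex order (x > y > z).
First, the degree is 2 — a single bowl opening along one axis; a quadric.
Then, symmetries: it's symmetric under x → −x, forcing even powers of x; the y ↦ −y reflection is a symmetry, so y appears only in even powers.
Next, reading off the gridlines: it meets the z-axis at z = 0 (among the integer gridlines); one y-axis crossing is at y = 0; it crosses the x-axis at the gridline x = 0.
Finally, assembling these constraints gives the stated polynomial.

3*x^2 + y^2 + 3*z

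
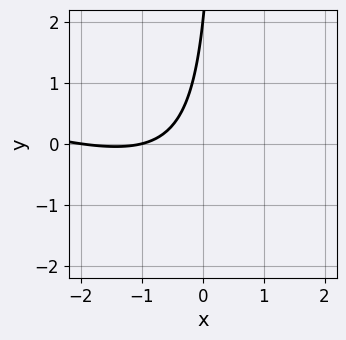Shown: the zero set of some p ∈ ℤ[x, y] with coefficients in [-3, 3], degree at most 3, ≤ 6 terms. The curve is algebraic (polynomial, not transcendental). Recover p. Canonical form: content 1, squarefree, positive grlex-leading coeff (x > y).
x^2 + 3*x*y + 3*x - y + 2

(a) Degree: a generic line meets the curve in up to 2 points, so deg p = 2.
(b) Reading off the gridlines: among the integer gridlines, it crosses the x-axis at x ∈ {-2, -1}; it meets the y-axis at y = 2 (among the integer gridlines).
(c) Putting this together gives p.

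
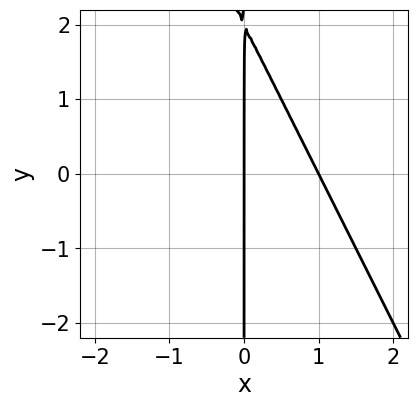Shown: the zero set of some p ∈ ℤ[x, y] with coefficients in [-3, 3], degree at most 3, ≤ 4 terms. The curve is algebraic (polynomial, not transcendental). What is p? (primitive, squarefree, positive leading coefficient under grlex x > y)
2*x^2 + x*y - 2*x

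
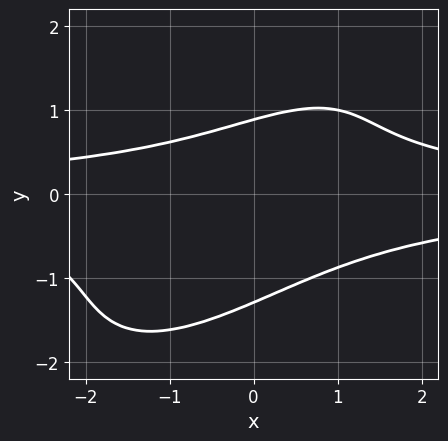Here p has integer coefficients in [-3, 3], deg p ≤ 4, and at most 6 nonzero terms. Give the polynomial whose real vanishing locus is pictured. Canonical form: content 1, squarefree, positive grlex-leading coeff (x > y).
(a) The degree is 4 — no degree-3 curve has this shape.
(b) From the visible intercepts: it misses every integer gridline on the x-axis.
(c) Assembling these constraints gives the stated polynomial.

2*x^2*y^2 - 3*x*y^3 + 2*y^4 + 2*y - 3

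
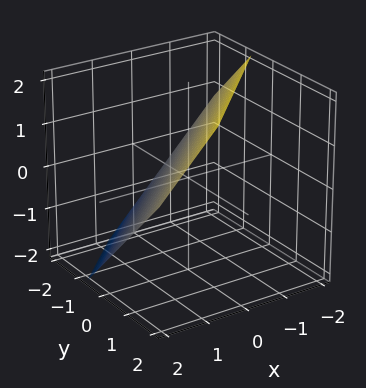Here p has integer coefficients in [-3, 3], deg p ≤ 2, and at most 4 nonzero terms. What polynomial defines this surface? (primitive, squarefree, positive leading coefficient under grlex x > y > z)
First, deg p = 1.
Finally, putting this together gives p.

3*x - 3*y + 3*z - 2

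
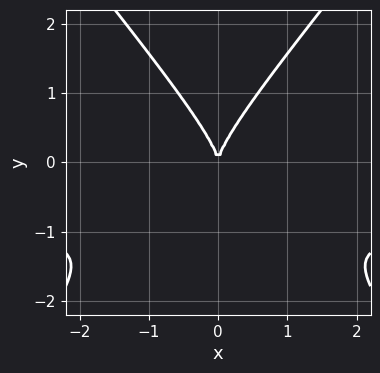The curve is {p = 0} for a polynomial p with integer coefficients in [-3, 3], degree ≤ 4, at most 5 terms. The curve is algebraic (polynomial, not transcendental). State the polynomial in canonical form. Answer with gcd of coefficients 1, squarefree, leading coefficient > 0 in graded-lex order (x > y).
(a) Degree: a generic line meets the curve in up to 3 points, so deg p = 3.
(b) Symmetries: the x ↦ −x reflection is a symmetry, so x appears only in even powers.
(c) Observable constraints: one x-axis crossing is at x = 0; one y-axis crossing is at y = 0.
(d) Matching integer coefficients to the picture gives p.

3*x^2*y - 2*y^3 + 3*x^2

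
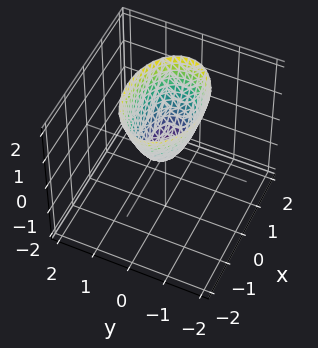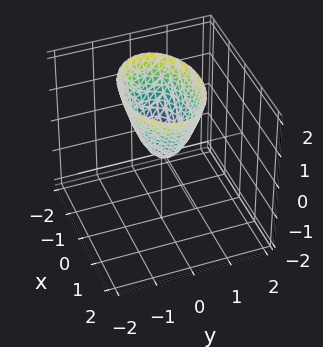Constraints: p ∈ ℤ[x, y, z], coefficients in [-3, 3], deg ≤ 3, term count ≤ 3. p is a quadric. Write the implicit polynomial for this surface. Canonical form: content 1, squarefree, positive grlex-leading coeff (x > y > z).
x^2 + 2*y^2 - z

First, the degree is 2 — a paraboloid; a quadric.
Then, symmetries: the y ↦ −y reflection is a symmetry, so y appears only in even powers; mirror symmetry x ↦ −x ⇒ only even powers of x.
Then, from the visible intercepts: one y-axis crossing is at y = 0; it meets the z-axis at z = 0 (among the integer gridlines); one x-axis crossing is at x = 0.
Finally, fitting integer coefficients to these (and the overall shape) gives p.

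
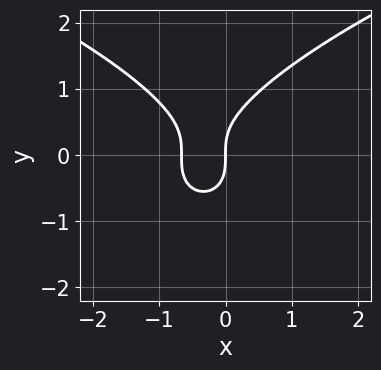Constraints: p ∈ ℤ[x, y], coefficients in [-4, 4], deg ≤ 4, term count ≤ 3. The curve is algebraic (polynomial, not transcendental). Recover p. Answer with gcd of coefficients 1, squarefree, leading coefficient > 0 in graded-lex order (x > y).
2*y^3 - 3*x^2 - 2*x

1. Degree: a generic line meets the curve in up to 3 points, so deg p = 3.
2. From the axis intercepts and sections: one x-axis crossing is at x = 0; it meets the y-axis at y = 0 (among the integer gridlines).
3. Assembling these constraints gives the stated polynomial.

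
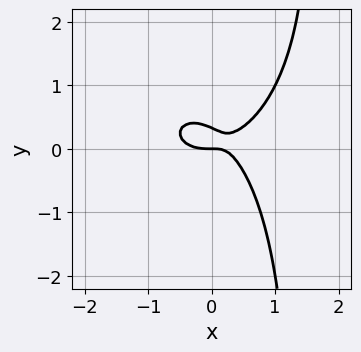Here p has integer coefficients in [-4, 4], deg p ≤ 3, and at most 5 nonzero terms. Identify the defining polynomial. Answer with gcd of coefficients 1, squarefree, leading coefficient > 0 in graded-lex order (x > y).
2*x^3 + 2*x*y^2 - 2*x*y - 3*y^2 + y

First, the degree is 3 — a generic line meets the curve in up to 3 points.
Then, observable constraints: one x-axis crossing is at x = 0; it crosses the y-axis at the gridline y = 0.
Finally, together with the visible shape, these determine p as stated.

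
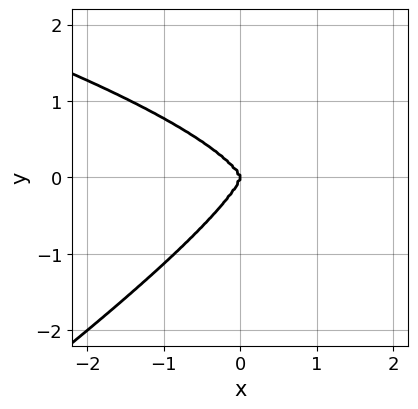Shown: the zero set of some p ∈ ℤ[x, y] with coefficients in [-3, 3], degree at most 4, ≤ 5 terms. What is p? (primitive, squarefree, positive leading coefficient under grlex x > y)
(a) Degree: the shape is more complex than any degree-3 curve, so deg p = 4.
(b) From the axis intercepts and sections: it crosses the y-axis at the gridline y = 0; it meets the x-axis at x = 0 (among the integer gridlines).
(c) Assembling these constraints gives the stated polynomial.

2*x*y^3 - 3*y^4 - 2*x^3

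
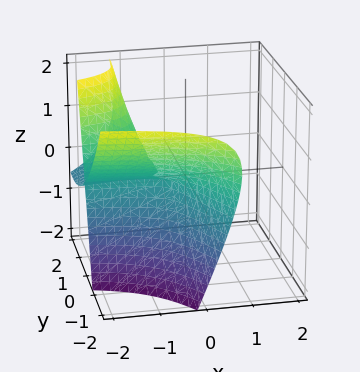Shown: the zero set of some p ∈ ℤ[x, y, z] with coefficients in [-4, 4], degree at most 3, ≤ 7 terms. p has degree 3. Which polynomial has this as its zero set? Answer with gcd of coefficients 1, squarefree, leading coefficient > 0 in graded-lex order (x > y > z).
2*x*y^2 + 2*x*y*z + y^3 + y^2 + 2*z^2

1. Degree: the shape is more complex than any degree-2 surface, so deg p = 3.
2. From the visible intercepts: it crosses the y-axis at the gridline y = -1; the visible x-axis segment lies entirely on the surface.
3. These observations pin down the coefficients.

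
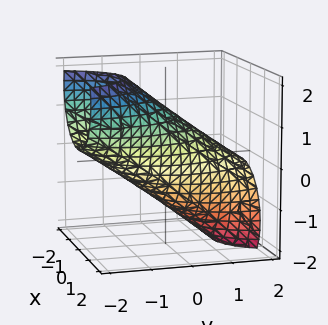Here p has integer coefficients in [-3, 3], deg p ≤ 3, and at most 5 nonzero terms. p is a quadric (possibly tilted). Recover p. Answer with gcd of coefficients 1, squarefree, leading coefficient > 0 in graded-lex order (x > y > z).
2*x^2 + y^2 + 3*y*z + 2*z^2 - 3

(a) The degree is 2 — the shape is more complex than any degree-1 surface.
(b) Putting this together gives p.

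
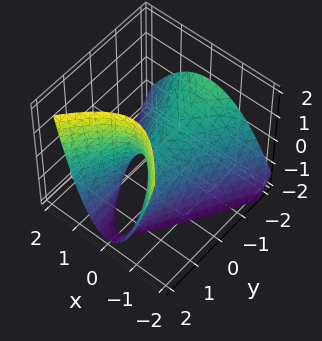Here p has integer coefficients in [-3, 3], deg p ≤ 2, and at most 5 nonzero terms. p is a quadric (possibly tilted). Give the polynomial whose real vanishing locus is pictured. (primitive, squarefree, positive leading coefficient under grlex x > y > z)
First, degree: the shape is more complex than any degree-1 surface, so deg p = 2.
Then, observable constraints: it meets the y-axis at y = 0 (among the integer gridlines); one x-axis crossing is at x = 0; it crosses the z-axis at the gridline z = 0.
Finally, matching integer coefficients to the picture gives p.

3*x^2 - y^2 - 2*y*z + 2*z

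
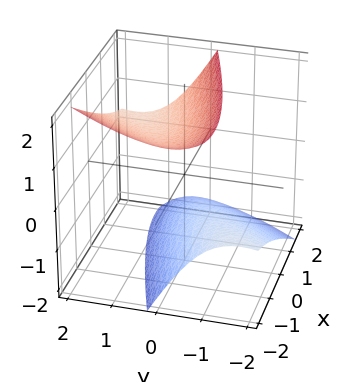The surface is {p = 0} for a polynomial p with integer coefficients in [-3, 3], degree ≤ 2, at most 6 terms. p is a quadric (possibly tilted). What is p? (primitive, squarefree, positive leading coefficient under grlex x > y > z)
x^2 - 3*x*y + 2*y^2 - 3*y*z - 2*z^2 + 2

1. There are 2 components.
2. deg p = 2.
3. Observable constraints: the surface avoids every integer y-axis point in the box; no x-intercept at any integer in the box.
4. Matching integer coefficients to the picture gives p.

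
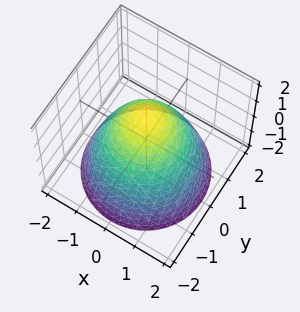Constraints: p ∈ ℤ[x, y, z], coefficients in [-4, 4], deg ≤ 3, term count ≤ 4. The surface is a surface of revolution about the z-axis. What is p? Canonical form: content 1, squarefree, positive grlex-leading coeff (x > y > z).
1. The degree is 2 — no degree-1 surface has this shape.
2. Symmetries: rotational symmetry about the z-axis ⇒ p depends on x, y only through x² + y².
3. Reading off the gridlines: a circular section at z = 0 has radius between 1 and 2.
4. Matching integer coefficients to the picture gives p.

2*x^2 + 2*y^2 + 2*z - 3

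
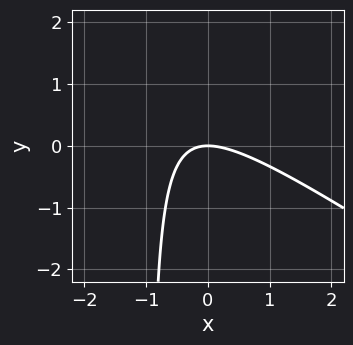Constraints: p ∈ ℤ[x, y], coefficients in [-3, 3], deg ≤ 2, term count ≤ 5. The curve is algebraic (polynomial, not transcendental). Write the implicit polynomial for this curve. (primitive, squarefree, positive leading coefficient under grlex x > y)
2*x^2 + 3*x*y + 3*y

First, the degree is 2 — no degree-1 curve has this shape.
Then, against the integer gridlines: one y-axis crossing is at y = 0; it crosses the x-axis at the gridline x = 0.
Finally, solving for integer coefficients yields p as stated.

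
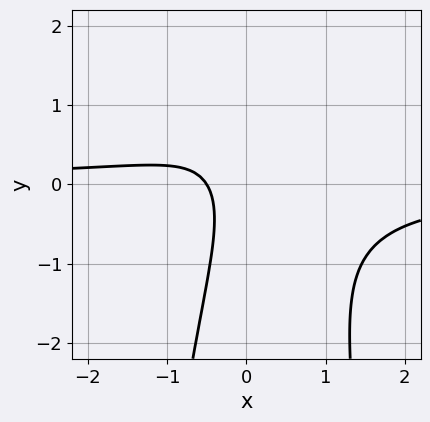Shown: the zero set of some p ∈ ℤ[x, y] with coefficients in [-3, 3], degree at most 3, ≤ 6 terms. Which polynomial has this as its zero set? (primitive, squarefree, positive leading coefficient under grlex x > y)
3*x^2*y - x*y + y^2 + 2*x + 1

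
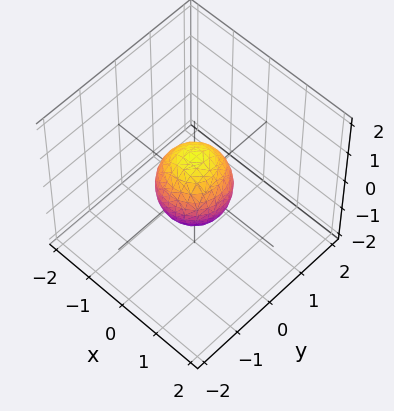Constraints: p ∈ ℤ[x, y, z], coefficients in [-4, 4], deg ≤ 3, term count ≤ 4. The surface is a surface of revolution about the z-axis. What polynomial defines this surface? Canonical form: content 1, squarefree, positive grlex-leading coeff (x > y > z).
3*x^2 + 3*y^2 + 2*z^2 - 2

1. Degree: the shape is more complex than any degree-1 surface, so deg p = 2.
2. By symmetry, the surface is invariant under rotation about z: p = q(x² + y², z).
3. Against the integer gridlines: a circular section at z = 0 has radius between 0 and 1; among the integer gridlines, it crosses the z-axis at z ∈ {-1, 1}.
4. The integer polynomial consistent with all of this is the stated p.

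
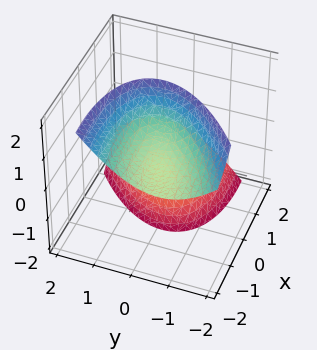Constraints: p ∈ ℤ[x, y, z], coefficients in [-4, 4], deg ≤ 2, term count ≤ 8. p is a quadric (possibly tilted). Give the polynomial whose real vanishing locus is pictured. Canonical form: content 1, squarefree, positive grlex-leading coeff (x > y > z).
x^2 - 2*x*y + 3*x*z + 3*y^2 - z^2 + 2

(a) The picture has 2 separate pieces.
(b) deg p = 2.
(c) Observable constraints: it misses every integer gridline on the y-axis; no x-intercept at any integer in the box.
(d) Matching integer coefficients to the picture gives p.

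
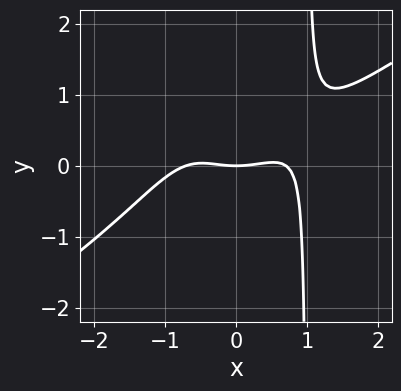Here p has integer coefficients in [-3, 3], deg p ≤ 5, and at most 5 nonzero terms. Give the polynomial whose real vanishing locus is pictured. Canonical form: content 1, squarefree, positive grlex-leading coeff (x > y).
2*x^4 - 3*x^3*y - x^2 + 3*y

(a) Degree: the shape is more complex than any degree-3 curve, so deg p = 4.
(b) Reading off the gridlines: one x-axis crossing is at x = 0; one y-axis crossing is at y = 0.
(c) The integer polynomial consistent with all of this is the stated p.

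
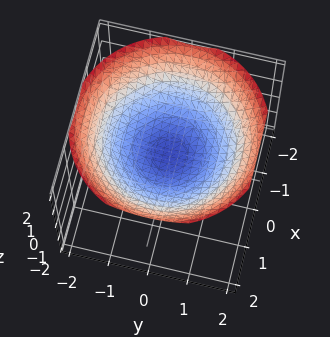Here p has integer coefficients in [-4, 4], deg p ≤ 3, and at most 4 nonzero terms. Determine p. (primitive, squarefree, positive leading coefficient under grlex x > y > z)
The degree is 2 — no degree-1 surface has this shape.
Symmetry: the z-axis is an axis of rotation, so x and y enter only as x² + y².
Against the integer gridlines: no y-intercept at any integer in the box; it misses every integer gridline on the x-axis; a circular section at z = 1 has radius between 1 and 2.
Together with the visible shape, these determine p as stated.

x^2 + y^2 - 3*z + 1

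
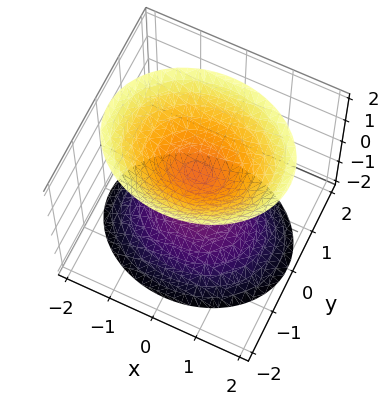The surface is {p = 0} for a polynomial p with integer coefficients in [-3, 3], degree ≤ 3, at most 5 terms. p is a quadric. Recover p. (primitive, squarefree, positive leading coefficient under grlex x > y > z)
First, there are 2 components. Treating them together as one polynomial.
Then, the degree is 2 — two sheets facing apart; a quadric.
Then, symmetries: it's symmetric under x → −x, forcing even powers of x; the y ↦ −y reflection is a symmetry, so y appears only in even powers; the z ↦ −z reflection is a symmetry, so z appears only in even powers.
Then, checking where it meets the axes: the surface avoids every integer y-axis point in the box; it misses every integer gridline on the x-axis.
Finally, assembling these constraints gives the stated polynomial.

2*x^2 + 3*y^2 - 2*z^2 + 1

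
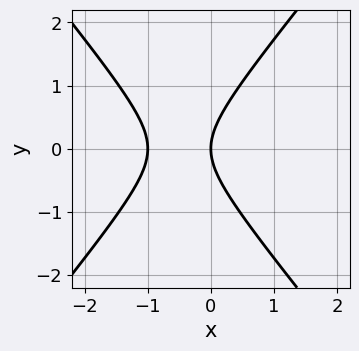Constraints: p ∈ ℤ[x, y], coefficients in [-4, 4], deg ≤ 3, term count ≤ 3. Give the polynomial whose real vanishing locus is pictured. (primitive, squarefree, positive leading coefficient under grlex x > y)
(a) Degree: no degree-1 curve has this shape, so deg p = 2.
(b) Symmetries: mirror symmetry y ↦ −y ⇒ only even powers of y.
(c) From the visible intercepts: among the integer gridlines, it crosses the x-axis at x ∈ {-1, 0}; it meets the y-axis at y = 0 (among the integer gridlines).
(d) Assembling these constraints gives the stated polynomial.

3*x^2 - 2*y^2 + 3*x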